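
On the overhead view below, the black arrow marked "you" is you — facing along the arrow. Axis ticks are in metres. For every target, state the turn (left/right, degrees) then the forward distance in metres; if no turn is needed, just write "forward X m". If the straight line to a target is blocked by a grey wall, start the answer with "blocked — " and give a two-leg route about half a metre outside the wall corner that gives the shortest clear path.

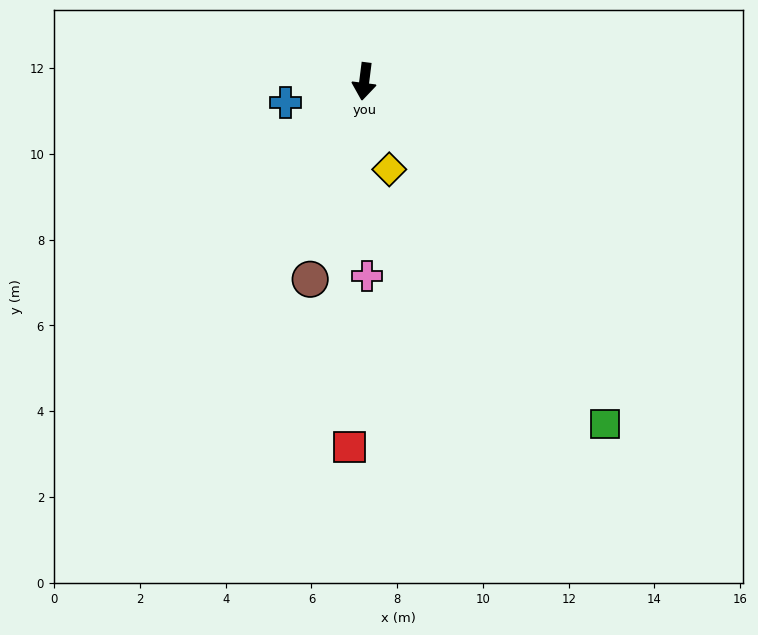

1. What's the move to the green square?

turn left 42°, forward 9.8 m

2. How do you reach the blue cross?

turn right 68°, forward 1.9 m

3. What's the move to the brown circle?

turn right 8°, forward 4.8 m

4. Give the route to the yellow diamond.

turn left 23°, forward 2.1 m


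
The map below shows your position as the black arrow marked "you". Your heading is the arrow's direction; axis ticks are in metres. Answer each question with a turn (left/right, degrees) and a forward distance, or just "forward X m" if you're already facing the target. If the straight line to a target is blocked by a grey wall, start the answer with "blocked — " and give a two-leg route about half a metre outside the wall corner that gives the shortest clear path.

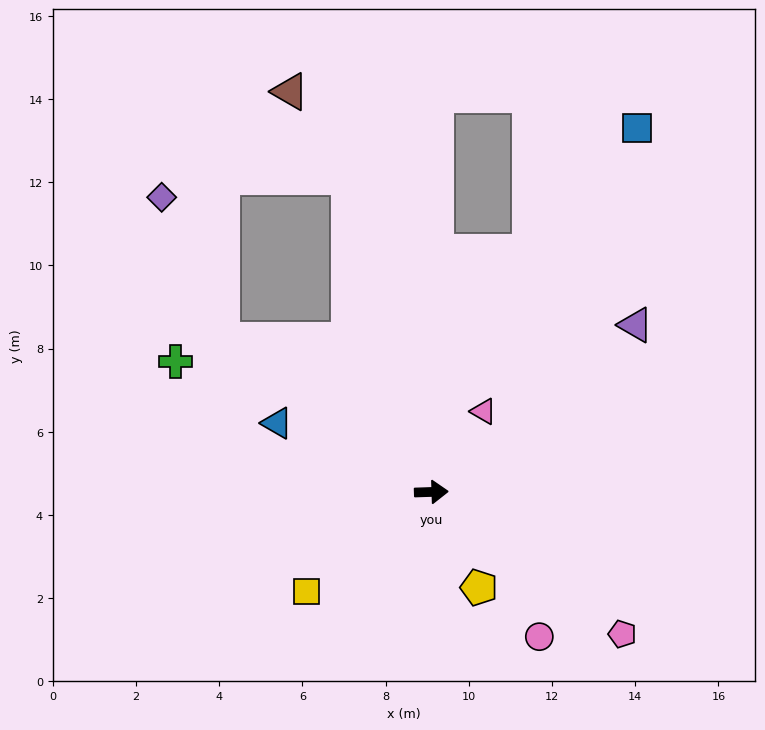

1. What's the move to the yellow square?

turn right 143°, forward 3.8 m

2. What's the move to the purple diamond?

blocked — turn left 142°, forward 6.2 m, then turn right 31°, forward 3.7 m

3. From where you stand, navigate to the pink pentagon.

turn right 39°, forward 5.7 m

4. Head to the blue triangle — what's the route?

turn left 154°, forward 4.1 m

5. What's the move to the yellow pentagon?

turn right 65°, forward 2.6 m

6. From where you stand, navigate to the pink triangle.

turn left 55°, forward 2.3 m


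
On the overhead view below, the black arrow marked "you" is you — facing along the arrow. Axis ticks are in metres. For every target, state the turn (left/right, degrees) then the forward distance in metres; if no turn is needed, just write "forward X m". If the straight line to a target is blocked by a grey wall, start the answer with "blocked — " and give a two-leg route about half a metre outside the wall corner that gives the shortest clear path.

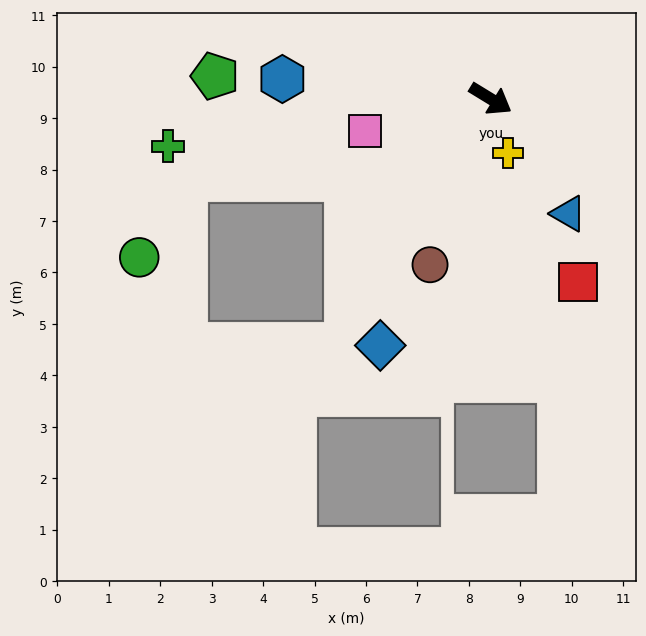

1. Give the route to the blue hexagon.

turn right 154°, forward 4.1 m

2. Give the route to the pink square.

turn right 134°, forward 2.5 m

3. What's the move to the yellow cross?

turn right 41°, forward 1.1 m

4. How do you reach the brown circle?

turn right 79°, forward 3.4 m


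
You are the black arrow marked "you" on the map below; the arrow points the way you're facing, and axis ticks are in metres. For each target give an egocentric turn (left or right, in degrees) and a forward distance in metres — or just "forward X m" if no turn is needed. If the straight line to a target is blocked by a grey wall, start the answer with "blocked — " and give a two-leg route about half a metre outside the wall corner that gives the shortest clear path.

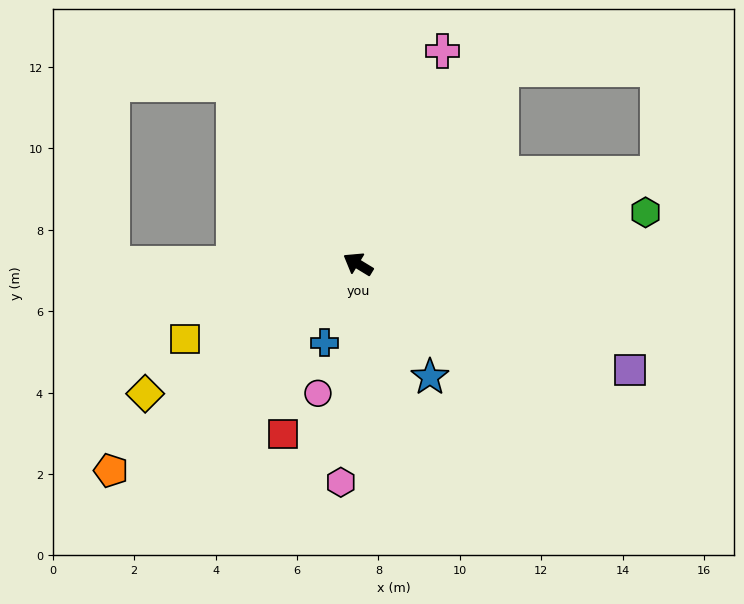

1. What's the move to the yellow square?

turn left 55°, forward 4.6 m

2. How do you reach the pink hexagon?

turn left 117°, forward 5.4 m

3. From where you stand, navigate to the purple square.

turn right 170°, forward 7.2 m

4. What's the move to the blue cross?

turn left 98°, forward 2.1 m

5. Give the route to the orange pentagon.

turn left 71°, forward 7.9 m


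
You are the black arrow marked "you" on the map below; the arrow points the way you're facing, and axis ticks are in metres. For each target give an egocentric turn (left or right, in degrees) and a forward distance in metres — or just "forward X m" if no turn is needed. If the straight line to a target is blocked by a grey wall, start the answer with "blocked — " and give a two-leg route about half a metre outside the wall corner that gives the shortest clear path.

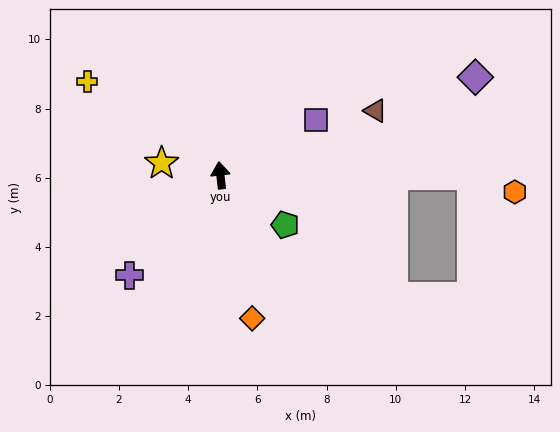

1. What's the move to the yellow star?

turn left 72°, forward 1.7 m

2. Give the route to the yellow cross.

turn left 48°, forward 4.7 m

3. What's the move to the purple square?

turn right 67°, forward 3.2 m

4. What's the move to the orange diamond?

turn right 174°, forward 4.2 m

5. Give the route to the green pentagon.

turn right 134°, forward 2.4 m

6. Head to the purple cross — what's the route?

turn left 131°, forward 3.9 m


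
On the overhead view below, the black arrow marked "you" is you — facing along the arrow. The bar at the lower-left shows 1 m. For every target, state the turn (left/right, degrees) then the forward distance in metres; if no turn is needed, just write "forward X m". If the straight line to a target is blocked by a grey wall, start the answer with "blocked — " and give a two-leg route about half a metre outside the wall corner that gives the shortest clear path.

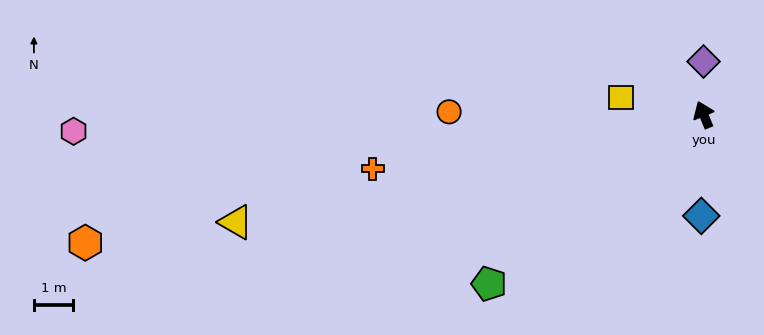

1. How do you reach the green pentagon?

turn left 106°, forward 7.0 m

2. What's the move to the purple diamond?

turn right 22°, forward 1.4 m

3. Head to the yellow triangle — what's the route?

turn left 81°, forward 12.4 m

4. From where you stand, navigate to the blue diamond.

turn left 156°, forward 2.6 m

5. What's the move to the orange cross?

turn left 77°, forward 8.6 m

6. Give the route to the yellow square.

turn left 56°, forward 2.2 m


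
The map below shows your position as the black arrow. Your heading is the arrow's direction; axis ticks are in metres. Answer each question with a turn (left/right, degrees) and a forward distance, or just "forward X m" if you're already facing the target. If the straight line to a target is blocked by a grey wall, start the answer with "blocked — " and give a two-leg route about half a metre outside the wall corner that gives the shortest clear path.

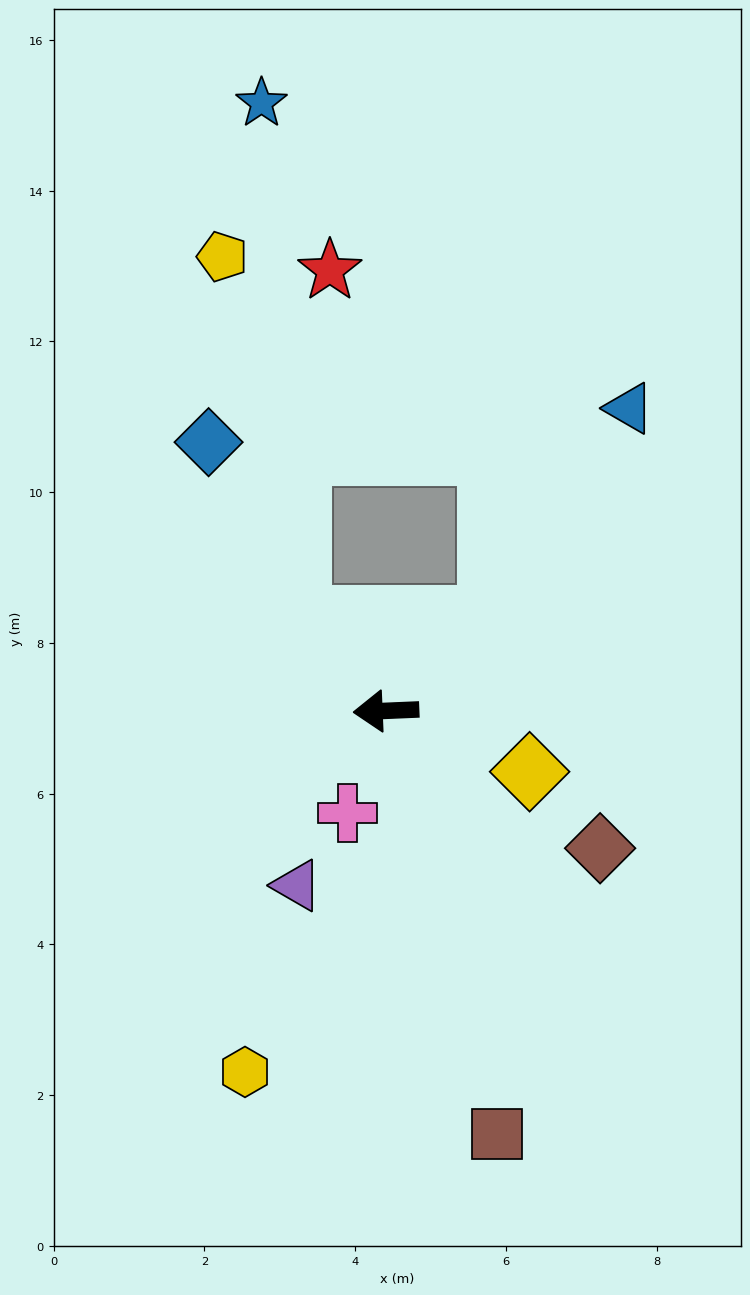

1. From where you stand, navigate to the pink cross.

turn left 67°, forward 1.4 m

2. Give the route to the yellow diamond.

turn left 155°, forward 2.1 m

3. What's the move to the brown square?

turn left 102°, forward 5.8 m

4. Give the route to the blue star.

blocked — turn right 49°, forward 1.7 m, then turn right 39°, forward 6.8 m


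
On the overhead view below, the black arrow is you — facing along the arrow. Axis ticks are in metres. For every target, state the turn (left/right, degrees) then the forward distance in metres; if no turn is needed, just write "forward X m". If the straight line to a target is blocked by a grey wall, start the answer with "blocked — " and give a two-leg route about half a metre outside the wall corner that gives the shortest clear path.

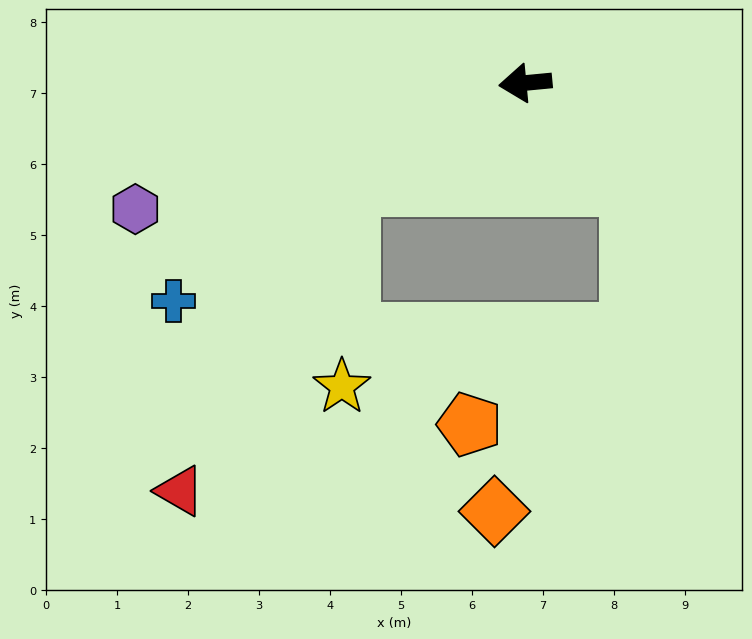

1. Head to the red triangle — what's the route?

blocked — turn left 25°, forward 2.9 m, then turn left 30°, forward 4.9 m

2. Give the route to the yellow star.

blocked — turn left 25°, forward 2.9 m, then turn left 57°, forward 2.8 m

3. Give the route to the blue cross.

turn left 26°, forward 5.8 m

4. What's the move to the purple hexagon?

turn left 12°, forward 5.8 m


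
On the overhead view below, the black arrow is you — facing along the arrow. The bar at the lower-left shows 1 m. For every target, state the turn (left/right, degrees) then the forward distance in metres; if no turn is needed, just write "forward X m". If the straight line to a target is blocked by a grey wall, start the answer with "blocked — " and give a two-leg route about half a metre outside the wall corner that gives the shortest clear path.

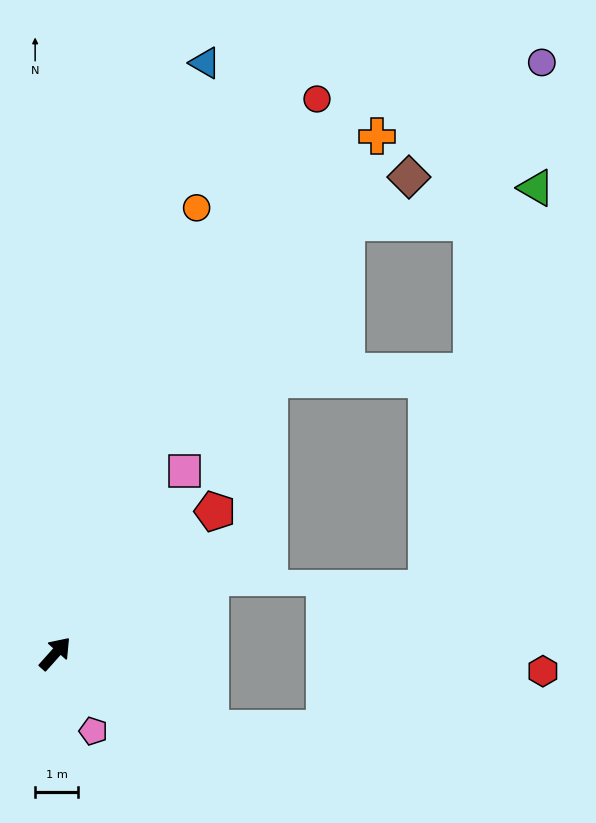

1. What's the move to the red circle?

turn left 16°, forward 14.1 m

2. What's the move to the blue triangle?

turn left 28°, forward 14.1 m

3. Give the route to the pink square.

turn left 6°, forward 5.2 m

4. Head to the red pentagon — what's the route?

turn right 7°, forward 4.9 m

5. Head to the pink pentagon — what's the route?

turn right 112°, forward 2.0 m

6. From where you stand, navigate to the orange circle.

turn left 24°, forward 10.8 m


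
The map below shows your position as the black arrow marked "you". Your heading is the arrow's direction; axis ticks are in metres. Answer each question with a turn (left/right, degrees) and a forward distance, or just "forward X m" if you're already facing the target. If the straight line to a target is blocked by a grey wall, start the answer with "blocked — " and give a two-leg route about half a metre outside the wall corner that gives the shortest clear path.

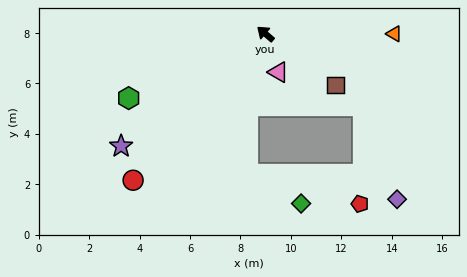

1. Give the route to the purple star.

turn left 78°, forward 7.3 m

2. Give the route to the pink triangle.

turn left 149°, forward 1.6 m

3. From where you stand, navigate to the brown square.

turn right 175°, forward 3.4 m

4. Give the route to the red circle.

turn left 88°, forward 7.8 m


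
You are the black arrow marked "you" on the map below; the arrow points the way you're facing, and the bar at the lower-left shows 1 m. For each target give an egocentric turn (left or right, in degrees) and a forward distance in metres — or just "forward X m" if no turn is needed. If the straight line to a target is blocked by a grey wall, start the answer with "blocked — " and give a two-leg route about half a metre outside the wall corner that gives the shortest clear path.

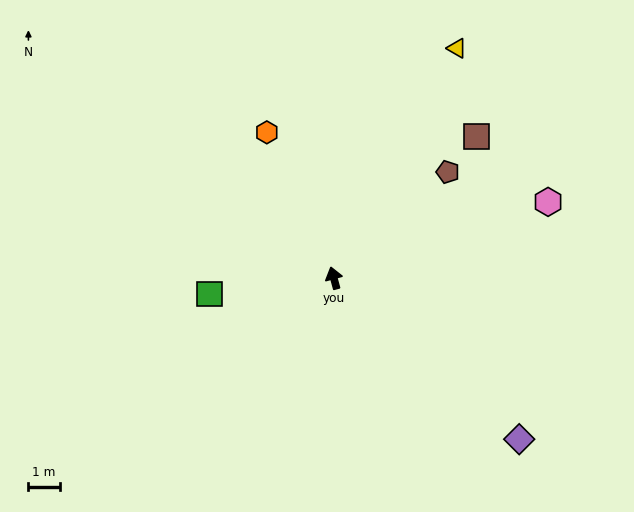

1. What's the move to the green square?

turn left 82°, forward 4.0 m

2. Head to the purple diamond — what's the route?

turn right 146°, forward 7.9 m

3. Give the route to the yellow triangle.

turn right 43°, forward 8.4 m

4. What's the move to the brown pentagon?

turn right 62°, forward 5.0 m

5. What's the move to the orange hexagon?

turn left 9°, forward 5.1 m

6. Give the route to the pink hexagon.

turn right 86°, forward 7.3 m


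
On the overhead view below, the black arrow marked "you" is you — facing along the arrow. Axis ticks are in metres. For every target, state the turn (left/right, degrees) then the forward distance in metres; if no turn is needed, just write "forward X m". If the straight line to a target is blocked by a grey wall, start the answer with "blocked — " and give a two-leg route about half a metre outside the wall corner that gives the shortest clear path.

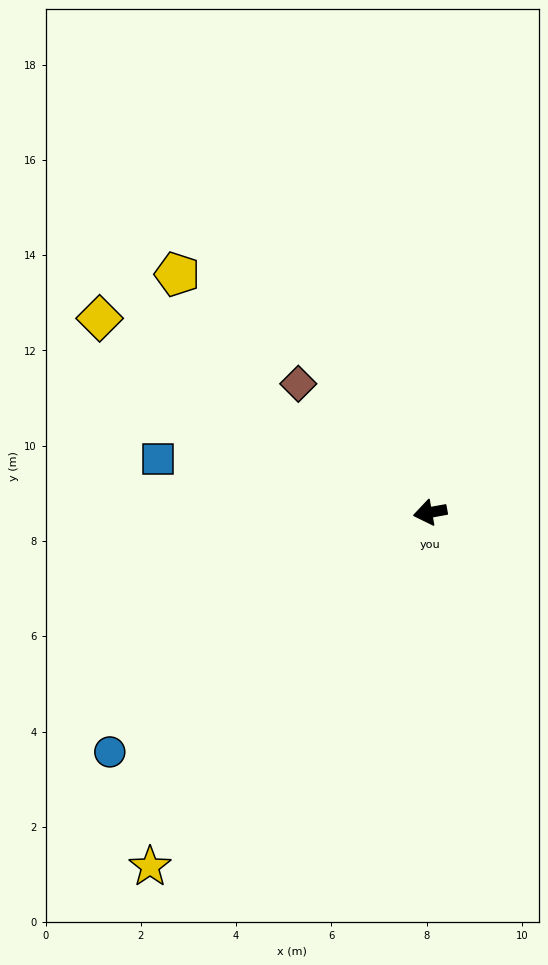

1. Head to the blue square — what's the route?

turn right 21°, forward 5.8 m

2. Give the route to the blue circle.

turn left 27°, forward 8.4 m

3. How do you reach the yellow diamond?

turn right 41°, forward 8.0 m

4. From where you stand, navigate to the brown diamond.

turn right 55°, forward 3.9 m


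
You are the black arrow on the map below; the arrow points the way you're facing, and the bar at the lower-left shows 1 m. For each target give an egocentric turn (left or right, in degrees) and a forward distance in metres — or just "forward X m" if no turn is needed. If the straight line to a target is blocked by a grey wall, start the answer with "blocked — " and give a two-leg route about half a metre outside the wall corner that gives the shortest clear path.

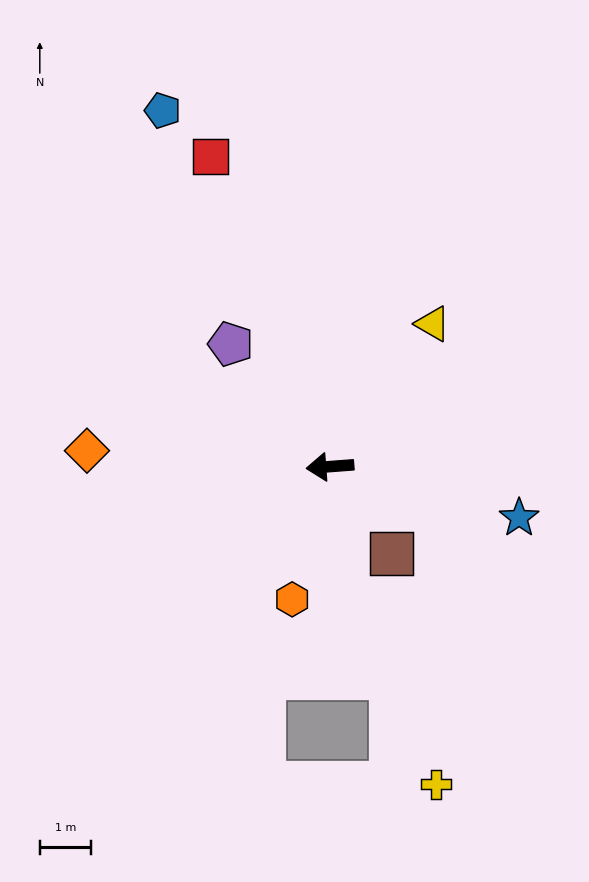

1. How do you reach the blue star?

turn left 161°, forward 3.8 m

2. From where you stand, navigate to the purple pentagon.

turn right 55°, forward 3.1 m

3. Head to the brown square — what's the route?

turn left 121°, forward 2.1 m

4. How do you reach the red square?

turn right 73°, forward 6.4 m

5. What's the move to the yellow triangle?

turn right 130°, forward 3.4 m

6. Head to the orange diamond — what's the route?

turn right 8°, forward 4.7 m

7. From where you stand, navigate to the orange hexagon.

turn left 70°, forward 2.7 m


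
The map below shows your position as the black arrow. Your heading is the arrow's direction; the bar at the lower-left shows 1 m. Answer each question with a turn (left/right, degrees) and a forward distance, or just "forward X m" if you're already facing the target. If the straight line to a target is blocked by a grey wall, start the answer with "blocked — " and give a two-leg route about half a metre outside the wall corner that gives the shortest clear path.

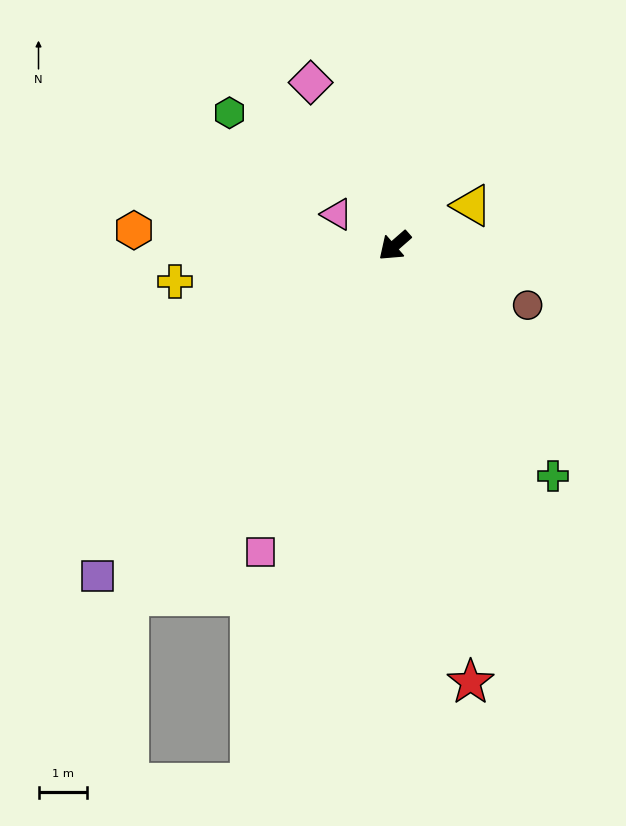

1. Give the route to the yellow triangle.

turn left 166°, forward 1.8 m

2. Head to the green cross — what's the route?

turn left 83°, forward 5.7 m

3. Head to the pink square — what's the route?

turn left 25°, forward 6.8 m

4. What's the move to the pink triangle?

turn right 70°, forward 1.3 m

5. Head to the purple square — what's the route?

turn left 7°, forward 9.1 m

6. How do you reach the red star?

turn left 59°, forward 9.1 m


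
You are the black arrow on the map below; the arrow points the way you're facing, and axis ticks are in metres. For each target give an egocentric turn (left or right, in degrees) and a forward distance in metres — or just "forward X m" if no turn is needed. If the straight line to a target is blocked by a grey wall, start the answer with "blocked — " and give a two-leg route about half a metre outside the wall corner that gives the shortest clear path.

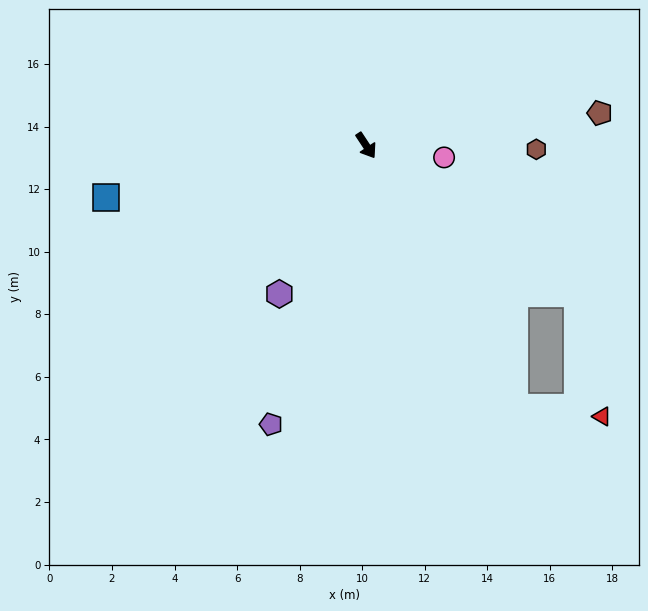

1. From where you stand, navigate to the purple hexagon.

turn right 64°, forward 5.5 m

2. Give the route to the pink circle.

turn left 48°, forward 2.5 m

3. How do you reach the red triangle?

blocked — turn left 21°, forward 8.2 m, then turn right 43°, forward 4.0 m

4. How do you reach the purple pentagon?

turn right 52°, forward 9.4 m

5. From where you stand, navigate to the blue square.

turn right 112°, forward 8.5 m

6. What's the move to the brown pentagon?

turn left 65°, forward 7.5 m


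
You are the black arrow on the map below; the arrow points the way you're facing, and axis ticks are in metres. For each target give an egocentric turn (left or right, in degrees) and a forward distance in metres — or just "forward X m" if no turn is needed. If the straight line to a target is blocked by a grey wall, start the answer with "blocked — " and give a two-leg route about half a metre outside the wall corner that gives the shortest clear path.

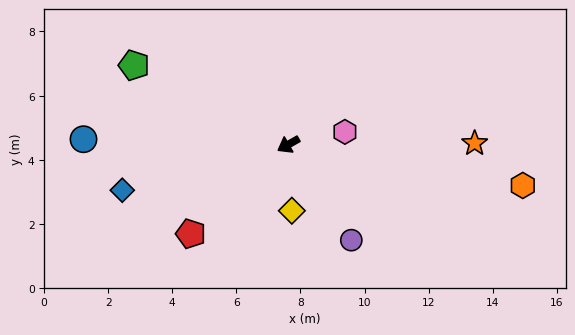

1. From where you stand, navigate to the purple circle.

turn left 94°, forward 3.6 m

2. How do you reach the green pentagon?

turn right 57°, forward 5.4 m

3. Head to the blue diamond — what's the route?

turn right 14°, forward 5.4 m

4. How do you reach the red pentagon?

turn left 13°, forward 4.1 m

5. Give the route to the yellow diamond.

turn left 63°, forward 2.1 m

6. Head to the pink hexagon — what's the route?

turn left 163°, forward 1.8 m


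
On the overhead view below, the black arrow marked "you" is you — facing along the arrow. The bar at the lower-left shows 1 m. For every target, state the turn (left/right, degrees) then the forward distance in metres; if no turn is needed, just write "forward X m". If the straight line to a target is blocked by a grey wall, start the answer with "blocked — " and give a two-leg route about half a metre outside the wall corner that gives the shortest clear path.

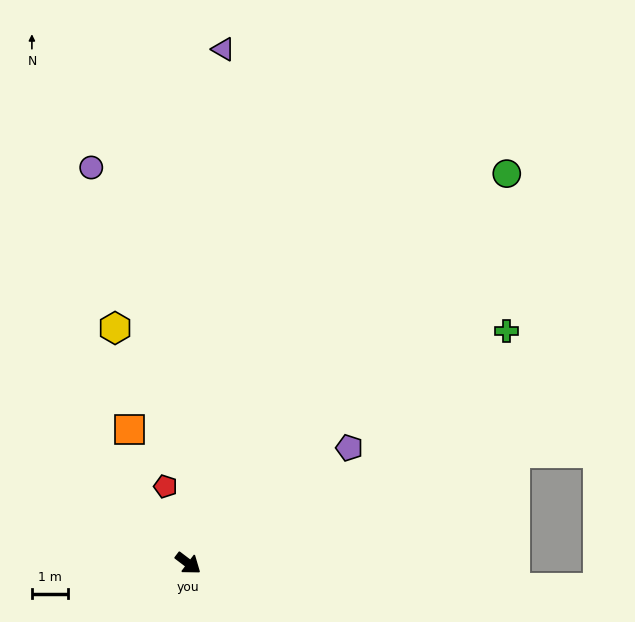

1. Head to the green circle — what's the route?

turn left 88°, forward 13.8 m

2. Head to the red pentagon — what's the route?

turn left 144°, forward 2.2 m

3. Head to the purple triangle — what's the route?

turn left 123°, forward 14.1 m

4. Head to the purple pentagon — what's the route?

turn left 73°, forward 5.4 m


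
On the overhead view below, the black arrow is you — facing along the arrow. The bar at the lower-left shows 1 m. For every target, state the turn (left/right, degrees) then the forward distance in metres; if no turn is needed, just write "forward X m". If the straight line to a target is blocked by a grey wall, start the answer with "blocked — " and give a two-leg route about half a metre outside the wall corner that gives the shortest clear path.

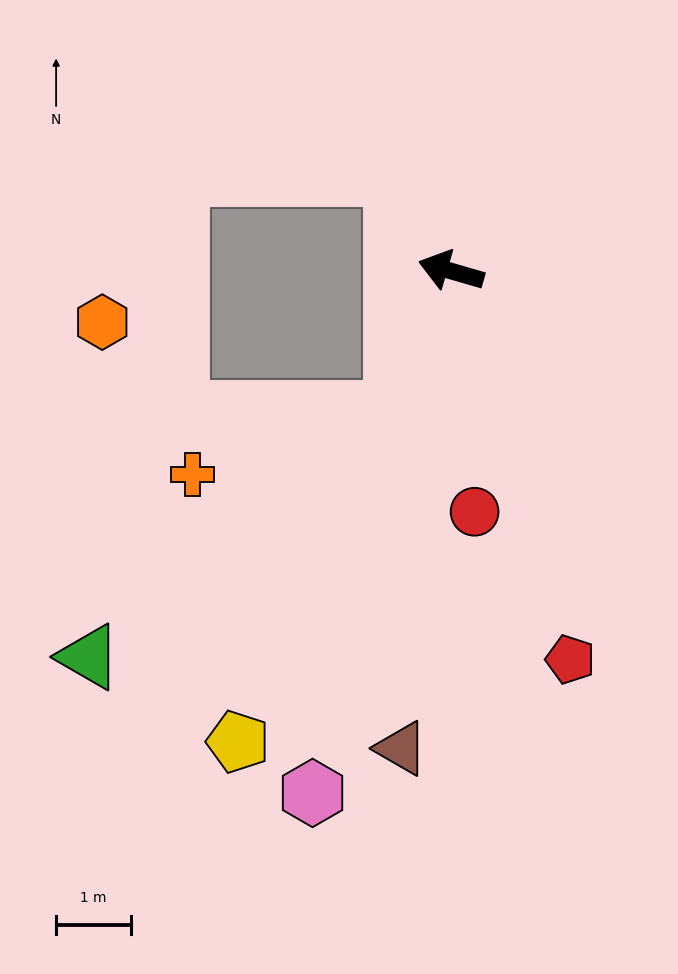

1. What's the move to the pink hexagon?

turn left 91°, forward 7.2 m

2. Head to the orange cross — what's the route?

blocked — turn left 85°, forward 2.0 m, then turn right 52°, forward 2.8 m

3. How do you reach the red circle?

turn left 112°, forward 3.2 m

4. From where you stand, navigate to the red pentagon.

turn left 123°, forward 5.4 m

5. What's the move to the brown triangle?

turn left 100°, forward 6.4 m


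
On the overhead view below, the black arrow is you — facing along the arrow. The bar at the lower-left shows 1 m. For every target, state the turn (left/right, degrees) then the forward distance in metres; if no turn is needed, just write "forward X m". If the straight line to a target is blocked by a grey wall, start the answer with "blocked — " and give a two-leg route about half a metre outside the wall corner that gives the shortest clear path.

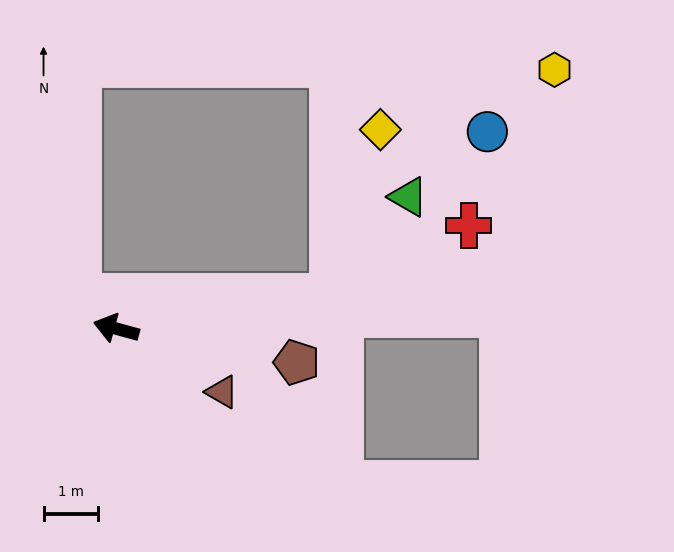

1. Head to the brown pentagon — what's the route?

turn right 175°, forward 3.4 m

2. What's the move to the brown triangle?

turn left 164°, forward 2.3 m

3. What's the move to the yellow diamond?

blocked — turn right 156°, forward 4.0 m, then turn left 65°, forward 3.2 m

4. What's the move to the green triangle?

blocked — turn right 156°, forward 4.0 m, then turn left 44°, forward 2.3 m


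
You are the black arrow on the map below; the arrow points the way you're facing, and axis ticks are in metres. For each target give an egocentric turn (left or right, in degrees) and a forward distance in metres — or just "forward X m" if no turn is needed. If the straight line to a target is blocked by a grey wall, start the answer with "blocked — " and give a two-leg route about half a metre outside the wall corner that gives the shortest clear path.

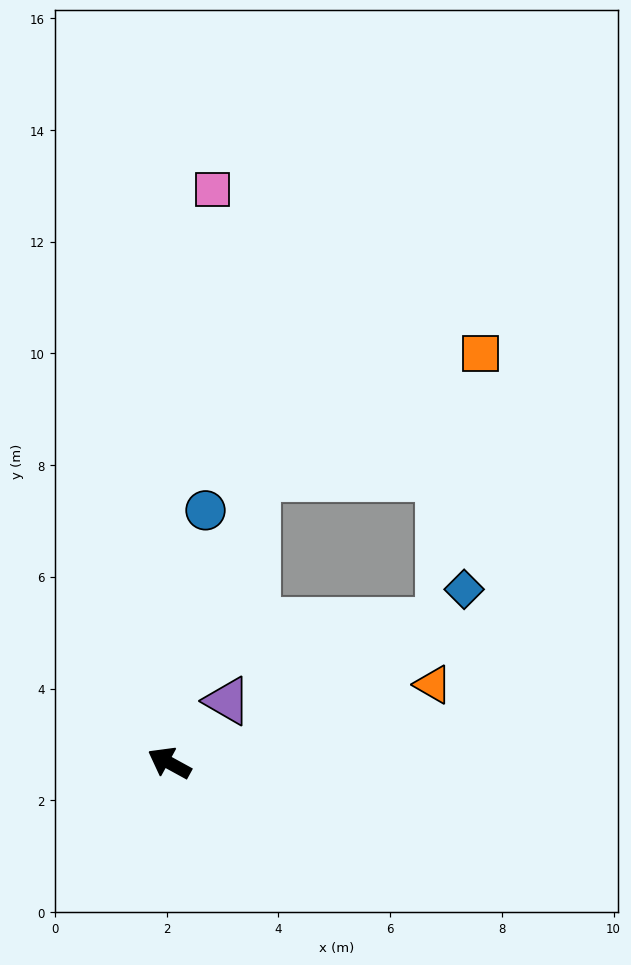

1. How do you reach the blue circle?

turn right 69°, forward 4.6 m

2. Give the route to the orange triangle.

turn right 135°, forward 4.9 m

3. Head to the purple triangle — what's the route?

turn right 104°, forward 1.5 m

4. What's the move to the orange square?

blocked — turn right 78°, forward 5.3 m, then turn right 44°, forward 4.6 m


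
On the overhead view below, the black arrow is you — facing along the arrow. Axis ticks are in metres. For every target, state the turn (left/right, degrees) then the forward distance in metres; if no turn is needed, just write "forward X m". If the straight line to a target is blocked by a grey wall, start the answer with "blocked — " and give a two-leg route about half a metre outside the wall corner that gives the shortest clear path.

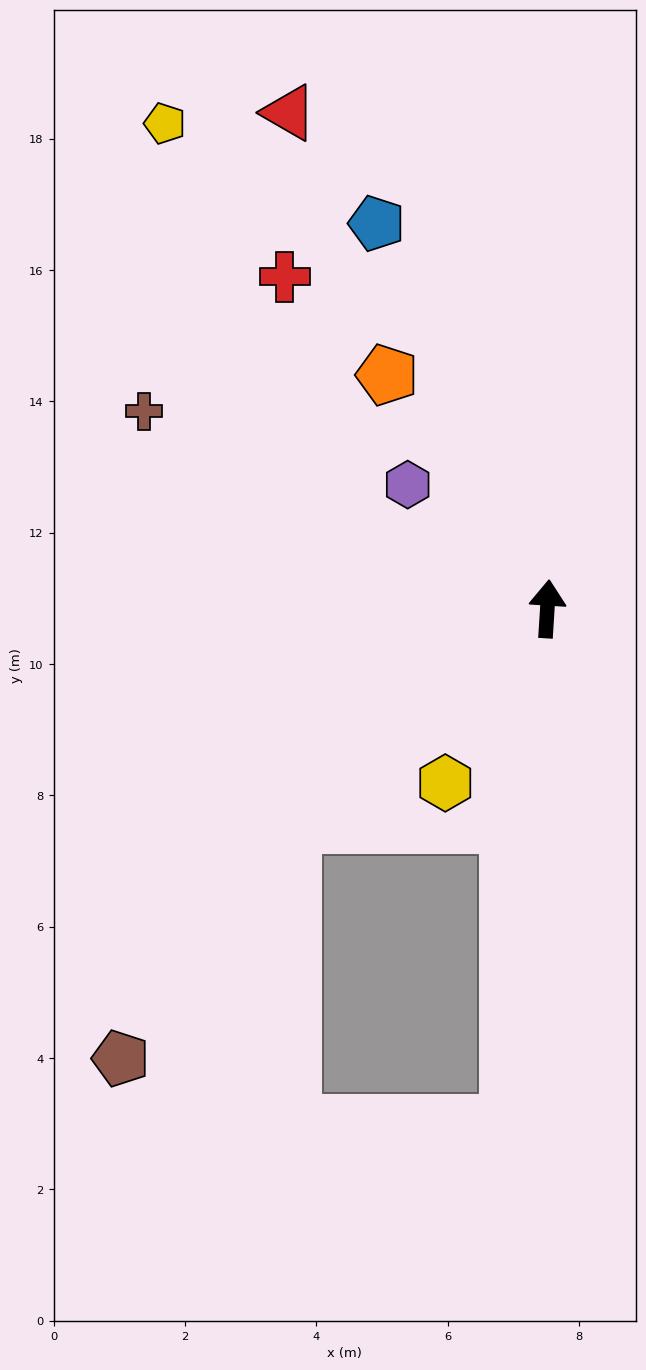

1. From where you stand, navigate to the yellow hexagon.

turn left 153°, forward 3.1 m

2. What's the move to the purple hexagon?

turn left 52°, forward 2.8 m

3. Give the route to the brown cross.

turn left 67°, forward 6.8 m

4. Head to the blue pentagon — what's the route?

turn left 27°, forward 6.4 m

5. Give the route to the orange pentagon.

turn left 38°, forward 4.3 m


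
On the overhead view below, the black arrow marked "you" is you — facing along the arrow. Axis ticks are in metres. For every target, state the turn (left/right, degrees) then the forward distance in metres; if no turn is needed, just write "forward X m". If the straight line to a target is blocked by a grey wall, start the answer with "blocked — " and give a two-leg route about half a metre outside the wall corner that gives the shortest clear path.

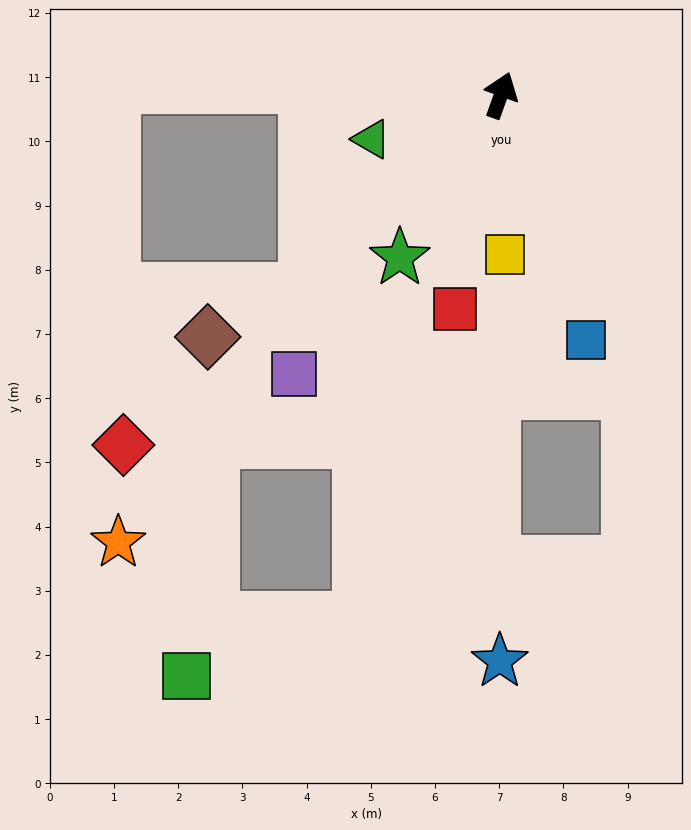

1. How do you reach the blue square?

turn right 141°, forward 4.0 m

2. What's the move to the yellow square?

turn right 159°, forward 2.5 m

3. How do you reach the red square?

turn right 172°, forward 3.4 m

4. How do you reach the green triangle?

turn left 129°, forward 2.1 m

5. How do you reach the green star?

turn left 168°, forward 3.0 m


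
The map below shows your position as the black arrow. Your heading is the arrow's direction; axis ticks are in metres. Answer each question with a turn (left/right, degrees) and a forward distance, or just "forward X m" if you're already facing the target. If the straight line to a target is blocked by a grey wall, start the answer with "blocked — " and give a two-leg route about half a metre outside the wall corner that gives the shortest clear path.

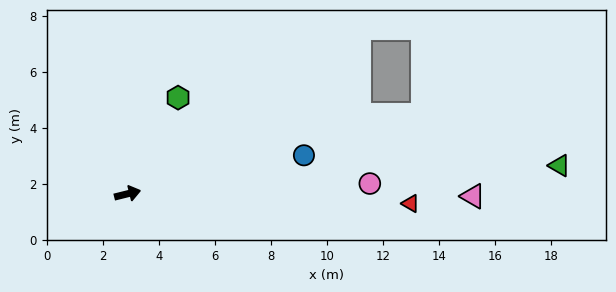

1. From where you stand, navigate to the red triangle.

turn right 16°, forward 10.1 m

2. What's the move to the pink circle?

turn right 11°, forward 8.7 m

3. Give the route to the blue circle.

forward 6.4 m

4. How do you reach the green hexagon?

turn left 48°, forward 3.9 m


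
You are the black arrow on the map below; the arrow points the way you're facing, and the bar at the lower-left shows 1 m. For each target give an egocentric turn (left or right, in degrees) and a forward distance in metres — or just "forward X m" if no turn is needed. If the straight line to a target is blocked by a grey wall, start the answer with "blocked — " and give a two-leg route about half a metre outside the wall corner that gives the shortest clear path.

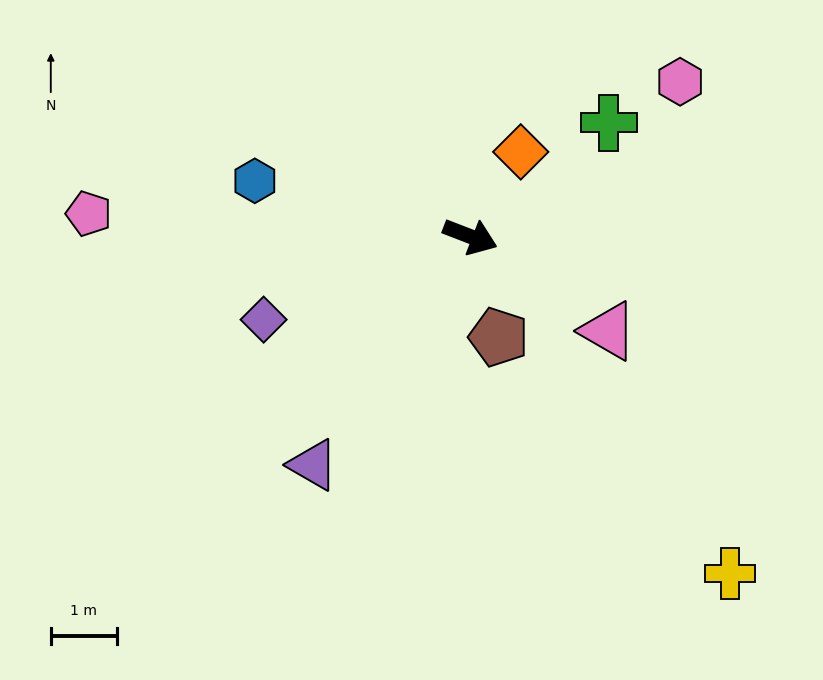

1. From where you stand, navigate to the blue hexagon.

turn right 173°, forward 3.4 m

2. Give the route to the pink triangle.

turn right 13°, forward 2.5 m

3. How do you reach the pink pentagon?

turn right 162°, forward 5.8 m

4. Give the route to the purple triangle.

turn right 103°, forward 4.2 m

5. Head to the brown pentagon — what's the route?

turn right 53°, forward 1.6 m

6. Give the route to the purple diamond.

turn right 137°, forward 3.4 m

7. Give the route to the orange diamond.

turn left 80°, forward 1.5 m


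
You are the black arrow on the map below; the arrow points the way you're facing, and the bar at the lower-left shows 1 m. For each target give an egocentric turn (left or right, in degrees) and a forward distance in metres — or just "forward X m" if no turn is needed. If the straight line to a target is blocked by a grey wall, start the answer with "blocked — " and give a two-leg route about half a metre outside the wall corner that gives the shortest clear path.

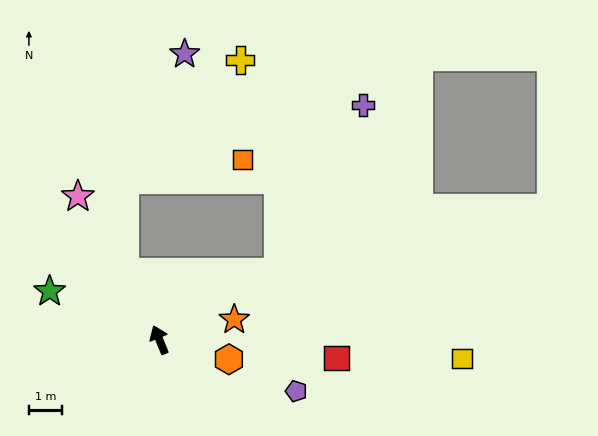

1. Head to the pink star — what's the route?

turn left 7°, forward 5.0 m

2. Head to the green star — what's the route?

turn left 44°, forward 3.6 m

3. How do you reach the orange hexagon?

turn right 128°, forward 2.2 m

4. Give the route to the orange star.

turn right 97°, forward 2.3 m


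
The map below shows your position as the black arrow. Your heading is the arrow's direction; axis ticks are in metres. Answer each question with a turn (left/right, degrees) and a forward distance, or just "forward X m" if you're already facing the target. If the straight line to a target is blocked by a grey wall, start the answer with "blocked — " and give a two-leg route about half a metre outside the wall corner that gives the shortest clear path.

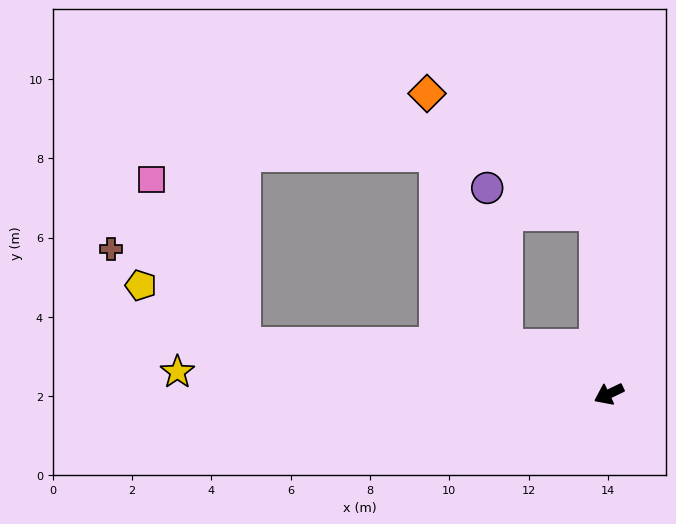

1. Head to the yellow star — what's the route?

turn right 29°, forward 10.9 m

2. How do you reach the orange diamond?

blocked — turn right 51°, forward 2.9 m, then turn right 47°, forward 6.7 m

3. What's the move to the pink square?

blocked — turn right 33°, forward 9.3 m, then turn right 53°, forward 4.8 m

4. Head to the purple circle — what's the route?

blocked — turn right 51°, forward 2.9 m, then turn right 58°, forward 4.0 m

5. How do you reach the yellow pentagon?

blocked — turn right 33°, forward 9.3 m, then turn right 22°, forward 3.0 m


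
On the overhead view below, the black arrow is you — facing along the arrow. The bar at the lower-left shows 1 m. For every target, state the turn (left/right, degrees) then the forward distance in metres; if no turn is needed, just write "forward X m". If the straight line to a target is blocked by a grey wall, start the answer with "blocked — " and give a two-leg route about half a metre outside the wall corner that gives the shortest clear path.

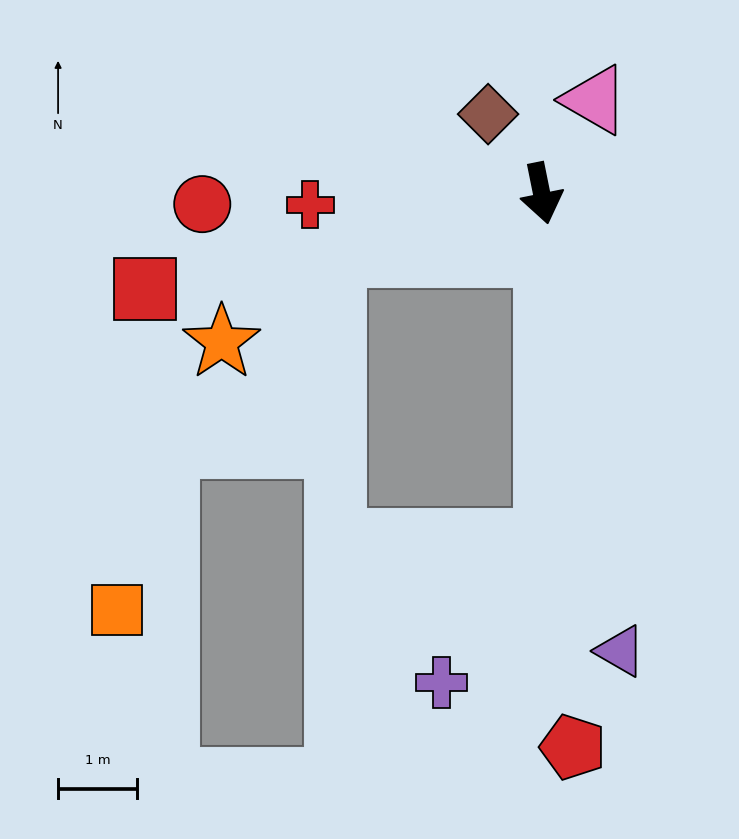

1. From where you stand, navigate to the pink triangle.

turn left 139°, forward 1.4 m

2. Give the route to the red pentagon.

turn right 8°, forward 7.0 m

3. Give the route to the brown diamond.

turn right 157°, forward 1.2 m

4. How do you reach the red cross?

turn right 99°, forward 2.9 m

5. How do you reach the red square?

turn right 88°, forward 5.2 m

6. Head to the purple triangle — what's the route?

forward 5.9 m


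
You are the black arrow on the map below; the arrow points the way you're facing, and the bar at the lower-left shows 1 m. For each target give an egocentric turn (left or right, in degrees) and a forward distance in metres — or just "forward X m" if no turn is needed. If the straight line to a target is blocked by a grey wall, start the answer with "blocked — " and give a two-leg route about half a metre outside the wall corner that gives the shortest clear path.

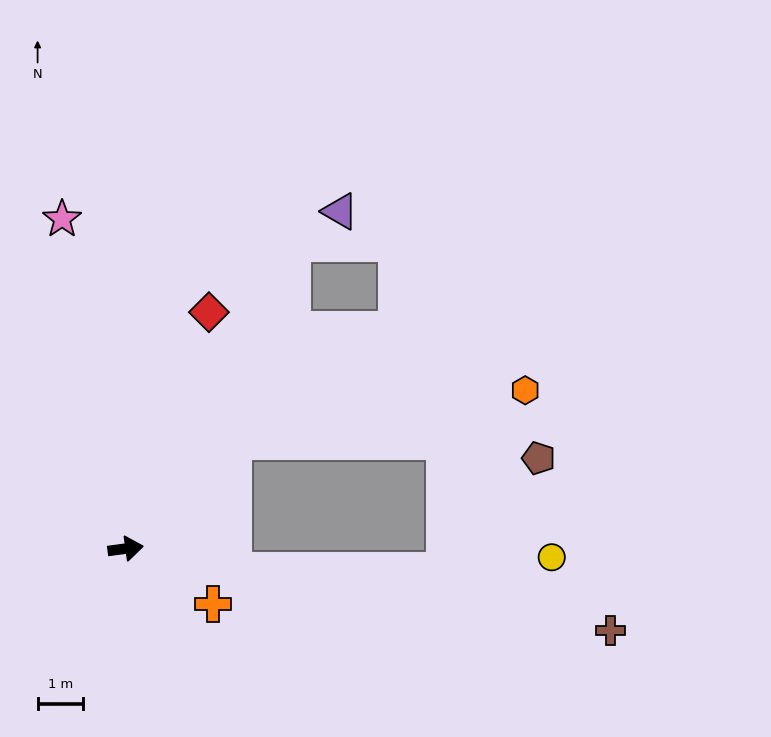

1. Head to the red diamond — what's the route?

turn left 63°, forward 5.5 m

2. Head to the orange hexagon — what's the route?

blocked — turn left 38°, forward 3.4 m, then turn right 36°, forward 6.6 m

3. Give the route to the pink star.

turn left 93°, forward 7.4 m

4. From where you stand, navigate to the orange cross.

turn right 40°, forward 2.3 m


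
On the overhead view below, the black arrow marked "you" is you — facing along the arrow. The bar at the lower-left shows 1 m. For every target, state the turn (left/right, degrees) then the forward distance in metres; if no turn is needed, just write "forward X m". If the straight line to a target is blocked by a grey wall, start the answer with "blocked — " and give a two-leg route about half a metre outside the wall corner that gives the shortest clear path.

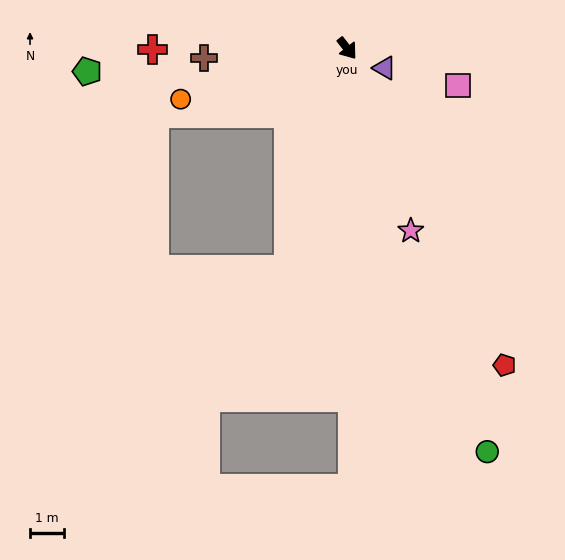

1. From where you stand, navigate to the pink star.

turn right 19°, forward 5.7 m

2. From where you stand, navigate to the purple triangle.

turn left 24°, forward 1.3 m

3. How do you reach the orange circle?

turn right 111°, forward 5.1 m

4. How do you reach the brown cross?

turn right 124°, forward 4.2 m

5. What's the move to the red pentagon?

turn right 12°, forward 10.5 m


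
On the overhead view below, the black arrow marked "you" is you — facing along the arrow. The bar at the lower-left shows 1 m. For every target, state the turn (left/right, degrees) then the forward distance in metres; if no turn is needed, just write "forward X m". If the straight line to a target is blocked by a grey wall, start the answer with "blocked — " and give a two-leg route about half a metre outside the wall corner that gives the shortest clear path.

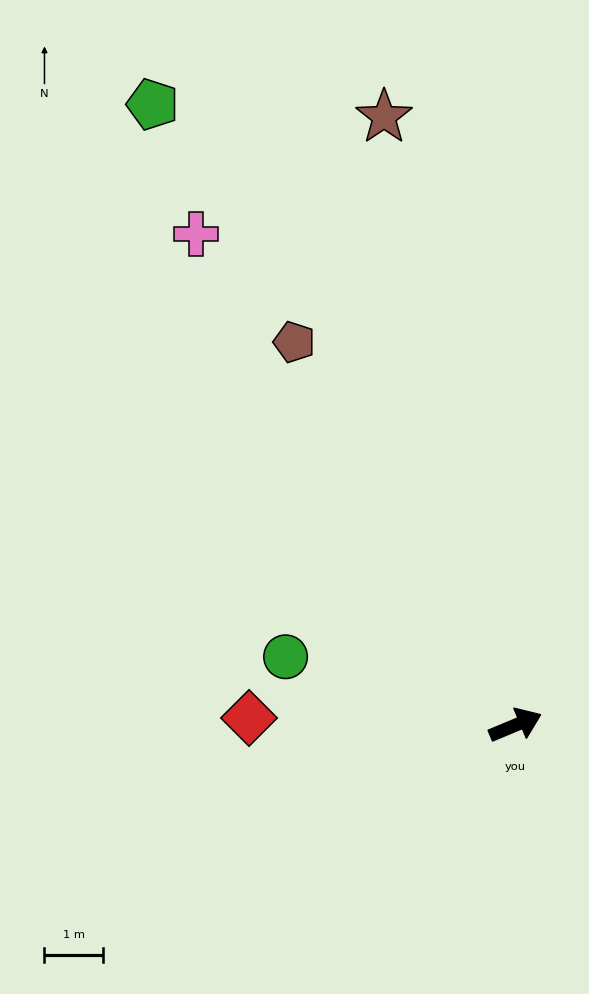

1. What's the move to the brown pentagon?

turn left 97°, forward 7.5 m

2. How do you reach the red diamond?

turn left 156°, forward 4.5 m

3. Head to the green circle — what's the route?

turn left 141°, forward 4.1 m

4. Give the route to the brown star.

turn left 80°, forward 10.6 m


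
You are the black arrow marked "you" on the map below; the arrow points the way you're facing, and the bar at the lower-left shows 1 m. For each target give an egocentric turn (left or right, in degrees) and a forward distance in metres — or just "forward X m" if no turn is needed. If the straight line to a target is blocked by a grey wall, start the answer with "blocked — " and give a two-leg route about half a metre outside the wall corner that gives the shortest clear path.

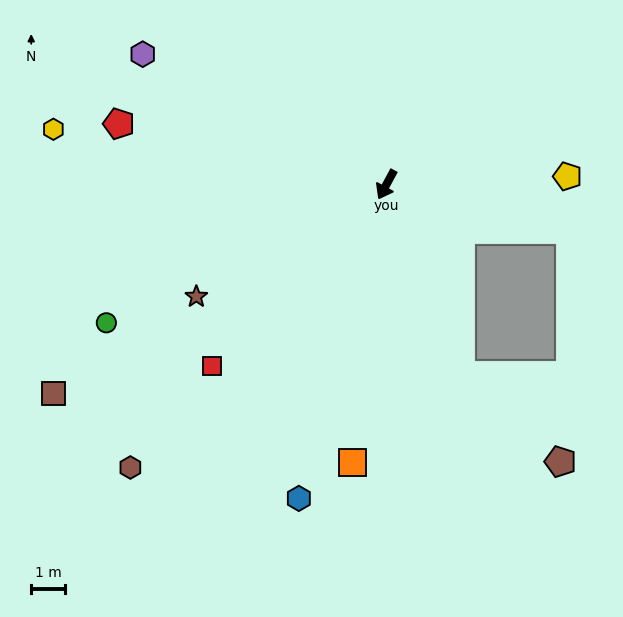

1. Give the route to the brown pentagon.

blocked — turn left 50°, forward 6.1 m, then turn left 27°, forward 3.9 m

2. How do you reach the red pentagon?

turn right 74°, forward 8.2 m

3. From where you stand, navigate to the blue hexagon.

turn left 13°, forward 9.7 m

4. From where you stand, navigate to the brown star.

turn right 31°, forward 6.6 m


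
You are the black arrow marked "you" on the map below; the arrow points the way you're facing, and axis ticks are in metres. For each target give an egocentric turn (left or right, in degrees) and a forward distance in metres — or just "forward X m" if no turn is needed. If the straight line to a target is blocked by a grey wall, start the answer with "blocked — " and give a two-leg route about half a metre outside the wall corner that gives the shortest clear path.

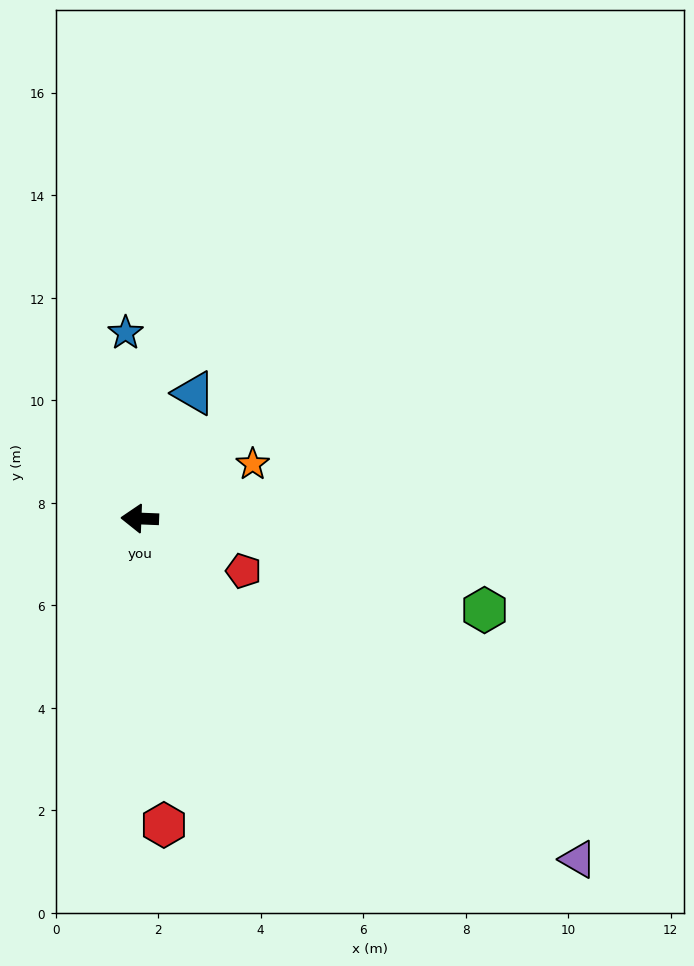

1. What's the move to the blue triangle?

turn right 111°, forward 2.7 m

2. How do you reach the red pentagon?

turn left 155°, forward 2.3 m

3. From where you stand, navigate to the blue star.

turn right 83°, forward 3.6 m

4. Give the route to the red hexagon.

turn left 97°, forward 6.0 m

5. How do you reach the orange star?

turn right 152°, forward 2.4 m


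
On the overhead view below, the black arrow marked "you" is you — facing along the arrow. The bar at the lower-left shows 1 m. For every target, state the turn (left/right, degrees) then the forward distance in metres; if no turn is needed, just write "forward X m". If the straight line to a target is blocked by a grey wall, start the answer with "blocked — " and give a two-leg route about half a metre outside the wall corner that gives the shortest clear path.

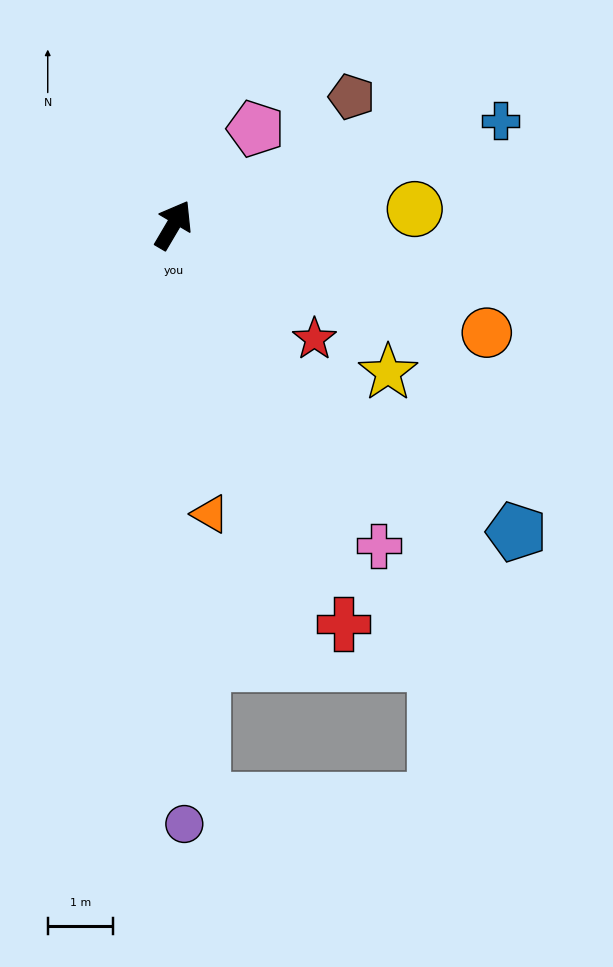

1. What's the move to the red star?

turn right 98°, forward 2.8 m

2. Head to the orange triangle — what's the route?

turn right 142°, forward 4.5 m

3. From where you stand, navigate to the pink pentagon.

turn right 10°, forward 2.0 m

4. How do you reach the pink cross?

turn right 117°, forward 5.9 m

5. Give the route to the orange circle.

turn right 78°, forward 5.1 m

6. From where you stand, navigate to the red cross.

turn right 126°, forward 6.7 m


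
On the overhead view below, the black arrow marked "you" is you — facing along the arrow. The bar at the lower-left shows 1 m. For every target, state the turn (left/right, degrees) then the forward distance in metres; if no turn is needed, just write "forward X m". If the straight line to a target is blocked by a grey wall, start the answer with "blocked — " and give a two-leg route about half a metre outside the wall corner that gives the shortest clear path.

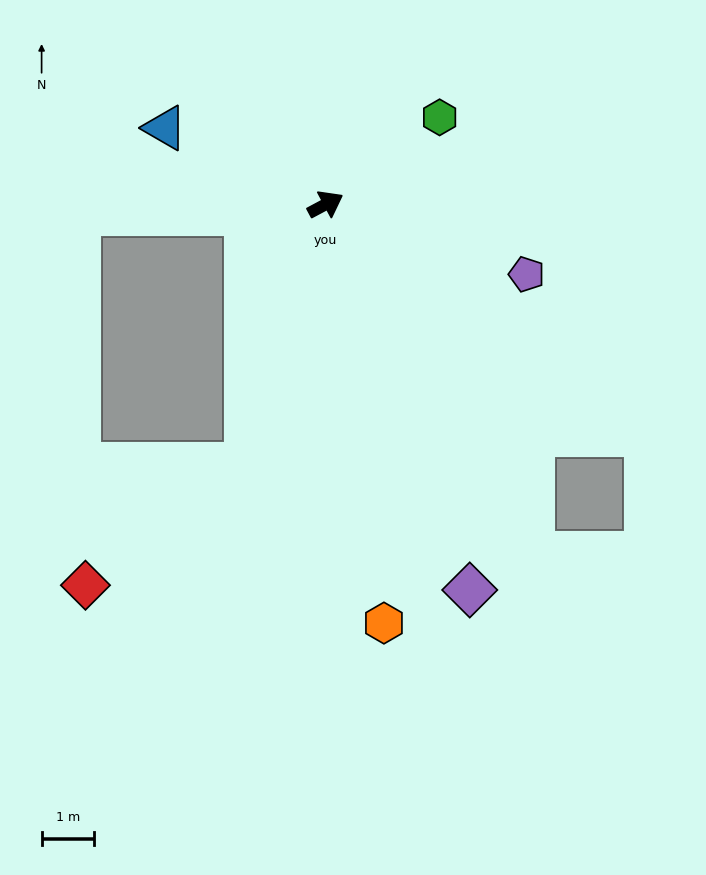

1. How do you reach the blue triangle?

turn left 126°, forward 3.4 m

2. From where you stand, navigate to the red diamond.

blocked — turn right 135°, forward 5.2 m, then turn right 36°, forward 3.8 m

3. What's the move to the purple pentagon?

turn right 47°, forward 4.1 m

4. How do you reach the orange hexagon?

turn right 110°, forward 8.1 m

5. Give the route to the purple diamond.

turn right 98°, forward 7.8 m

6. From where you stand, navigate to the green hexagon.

turn left 9°, forward 2.7 m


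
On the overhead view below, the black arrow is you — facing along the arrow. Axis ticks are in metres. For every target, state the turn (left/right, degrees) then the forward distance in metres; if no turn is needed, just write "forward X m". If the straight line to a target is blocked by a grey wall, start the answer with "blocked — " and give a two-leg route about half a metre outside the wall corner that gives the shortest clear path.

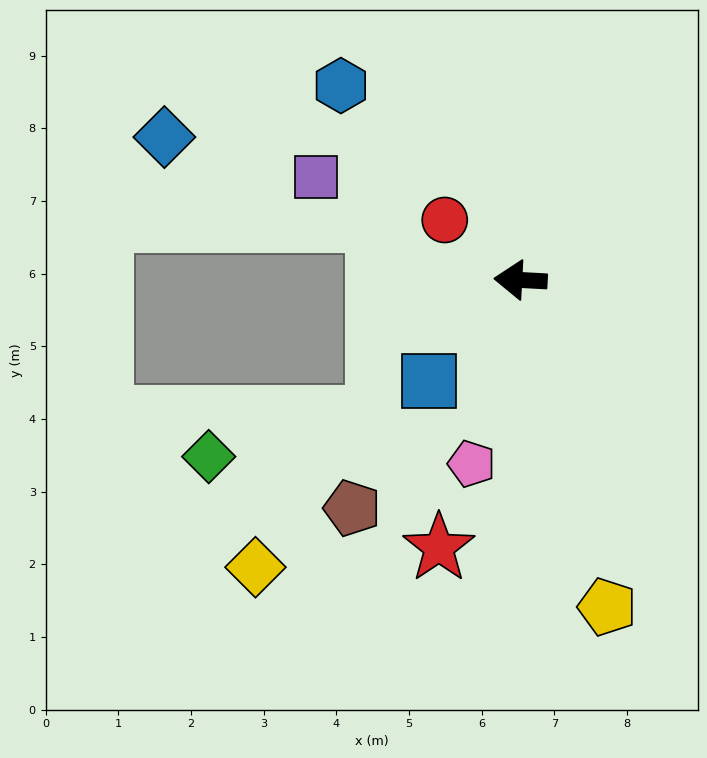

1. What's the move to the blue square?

turn left 51°, forward 1.9 m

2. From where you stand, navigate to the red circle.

turn right 35°, forward 1.3 m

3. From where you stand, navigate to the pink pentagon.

turn left 78°, forward 2.6 m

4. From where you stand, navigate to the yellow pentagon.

turn left 108°, forward 4.7 m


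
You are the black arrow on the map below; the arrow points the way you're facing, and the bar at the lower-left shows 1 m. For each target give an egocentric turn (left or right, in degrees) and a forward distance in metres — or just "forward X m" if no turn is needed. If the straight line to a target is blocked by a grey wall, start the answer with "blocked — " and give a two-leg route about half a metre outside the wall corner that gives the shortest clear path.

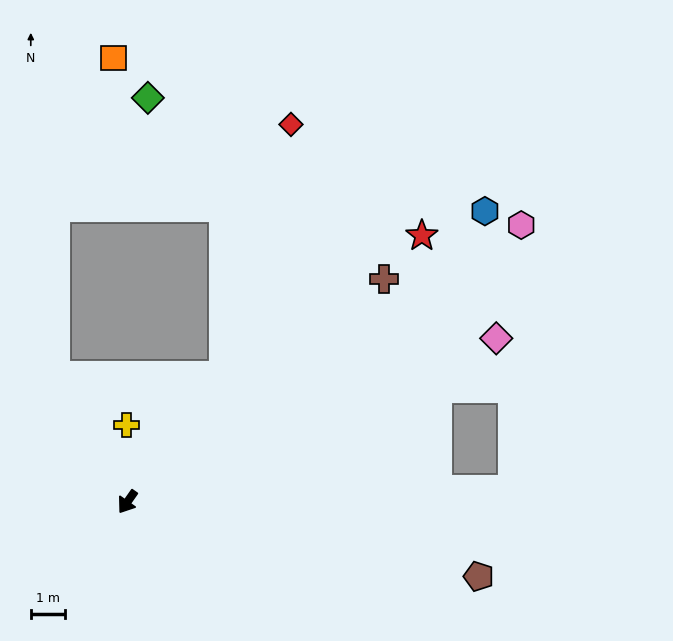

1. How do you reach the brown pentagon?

turn left 113°, forward 10.4 m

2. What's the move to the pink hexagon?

turn left 160°, forward 13.9 m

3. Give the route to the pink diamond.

turn left 149°, forward 11.7 m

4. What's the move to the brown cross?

turn left 166°, forward 9.8 m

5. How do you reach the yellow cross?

turn right 144°, forward 2.2 m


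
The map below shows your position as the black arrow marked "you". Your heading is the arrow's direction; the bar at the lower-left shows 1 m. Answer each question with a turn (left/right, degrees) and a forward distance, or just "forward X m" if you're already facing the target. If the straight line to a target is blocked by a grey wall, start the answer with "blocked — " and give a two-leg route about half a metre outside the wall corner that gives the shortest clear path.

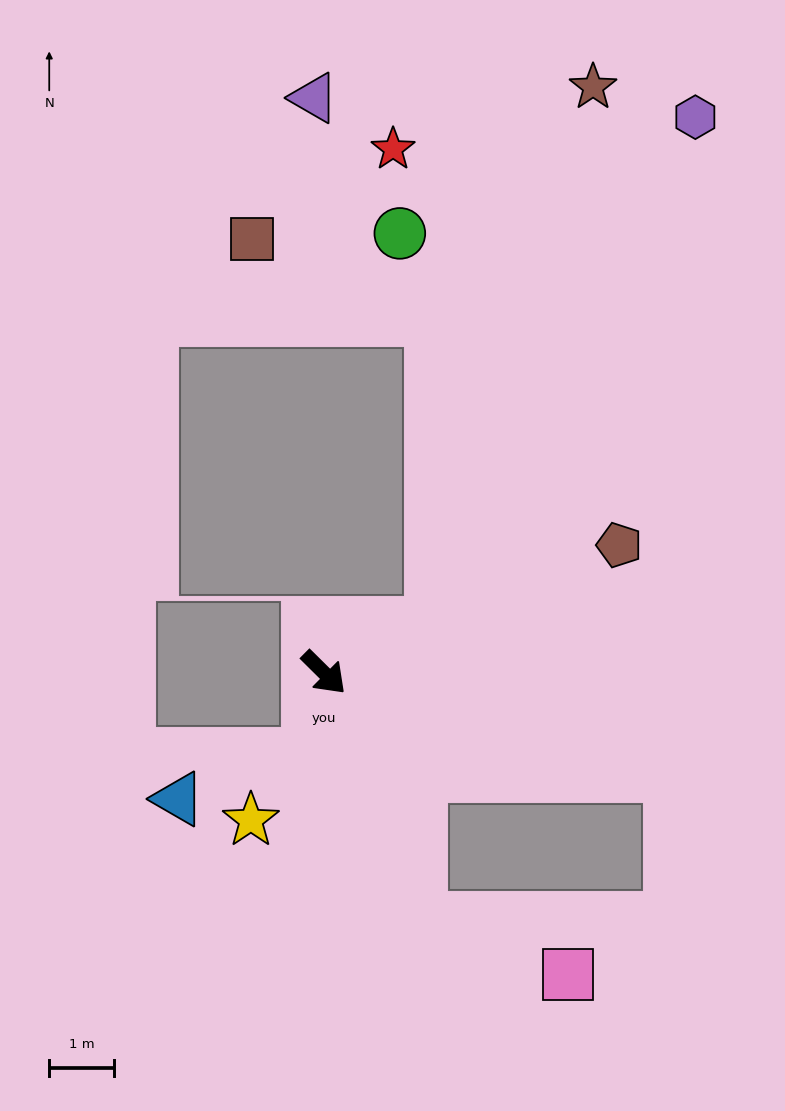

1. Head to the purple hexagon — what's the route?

blocked — turn left 69°, forward 1.8 m, then turn left 38°, forward 8.9 m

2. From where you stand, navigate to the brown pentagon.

turn left 68°, forward 5.0 m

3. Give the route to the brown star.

blocked — turn left 69°, forward 1.8 m, then turn left 49°, forward 8.7 m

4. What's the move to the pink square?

blocked — turn right 24°, forward 4.1 m, then turn left 48°, forward 2.4 m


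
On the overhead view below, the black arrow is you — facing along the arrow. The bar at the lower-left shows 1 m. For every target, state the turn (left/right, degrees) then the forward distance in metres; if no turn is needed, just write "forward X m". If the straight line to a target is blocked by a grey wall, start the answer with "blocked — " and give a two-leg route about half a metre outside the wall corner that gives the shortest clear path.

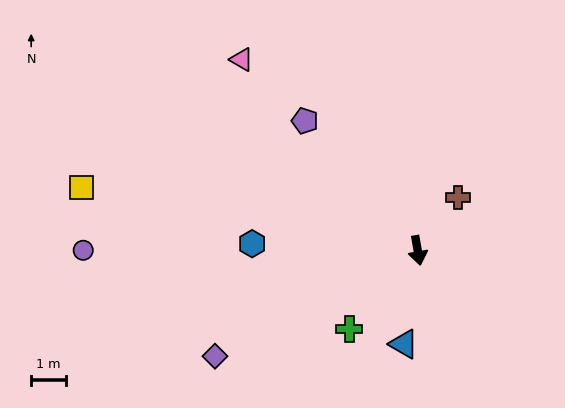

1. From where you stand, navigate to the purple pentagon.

turn right 149°, forward 4.9 m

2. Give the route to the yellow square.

turn right 111°, forward 9.8 m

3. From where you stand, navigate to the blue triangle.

turn right 18°, forward 2.7 m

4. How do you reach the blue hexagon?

turn right 102°, forward 4.7 m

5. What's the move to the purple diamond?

turn right 72°, forward 6.5 m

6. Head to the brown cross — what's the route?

turn left 133°, forward 1.9 m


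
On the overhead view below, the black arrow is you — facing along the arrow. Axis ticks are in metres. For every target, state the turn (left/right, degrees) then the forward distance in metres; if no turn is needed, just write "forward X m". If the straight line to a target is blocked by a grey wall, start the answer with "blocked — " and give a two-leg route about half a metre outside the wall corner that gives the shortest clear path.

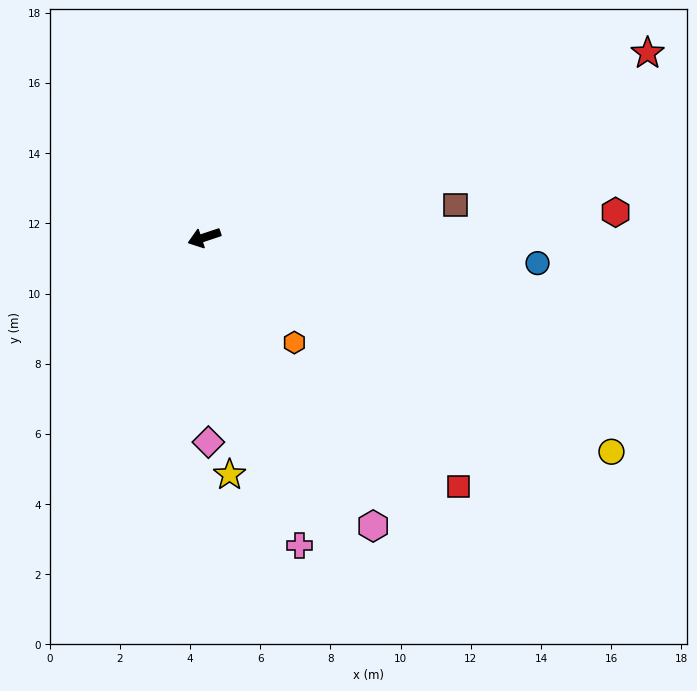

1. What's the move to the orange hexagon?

turn left 112°, forward 3.9 m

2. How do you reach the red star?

turn right 176°, forward 13.7 m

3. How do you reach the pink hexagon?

turn left 102°, forward 9.5 m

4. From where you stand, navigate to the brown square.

turn left 169°, forward 7.2 m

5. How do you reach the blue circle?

turn left 157°, forward 9.5 m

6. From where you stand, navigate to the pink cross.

turn left 89°, forward 9.2 m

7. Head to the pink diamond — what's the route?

turn left 73°, forward 5.8 m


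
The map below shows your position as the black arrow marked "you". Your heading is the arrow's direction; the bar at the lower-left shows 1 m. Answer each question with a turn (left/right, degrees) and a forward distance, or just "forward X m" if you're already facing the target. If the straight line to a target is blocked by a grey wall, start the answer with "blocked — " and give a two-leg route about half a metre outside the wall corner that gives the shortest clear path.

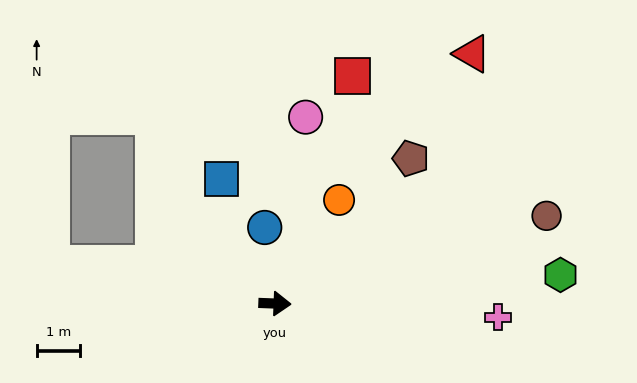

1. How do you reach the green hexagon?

turn left 8°, forward 6.6 m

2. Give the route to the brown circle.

turn left 20°, forward 6.5 m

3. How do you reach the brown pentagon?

turn left 49°, forward 4.6 m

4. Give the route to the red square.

turn left 73°, forward 5.5 m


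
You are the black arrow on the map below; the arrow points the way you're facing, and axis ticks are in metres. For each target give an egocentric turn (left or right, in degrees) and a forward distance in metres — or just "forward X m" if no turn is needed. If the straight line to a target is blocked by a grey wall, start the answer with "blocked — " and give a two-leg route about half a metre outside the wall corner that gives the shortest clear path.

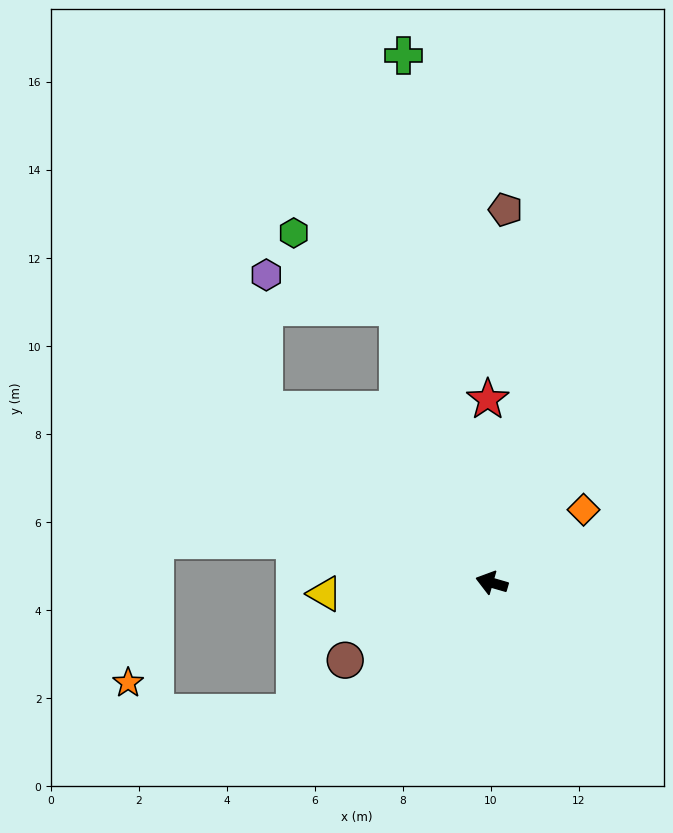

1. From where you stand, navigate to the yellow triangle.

turn left 20°, forward 3.8 m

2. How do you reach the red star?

turn right 73°, forward 4.2 m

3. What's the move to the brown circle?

turn left 44°, forward 3.8 m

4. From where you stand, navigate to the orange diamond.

turn right 125°, forward 2.7 m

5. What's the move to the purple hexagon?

blocked — turn right 21°, forward 6.5 m, then turn right 54°, forward 3.1 m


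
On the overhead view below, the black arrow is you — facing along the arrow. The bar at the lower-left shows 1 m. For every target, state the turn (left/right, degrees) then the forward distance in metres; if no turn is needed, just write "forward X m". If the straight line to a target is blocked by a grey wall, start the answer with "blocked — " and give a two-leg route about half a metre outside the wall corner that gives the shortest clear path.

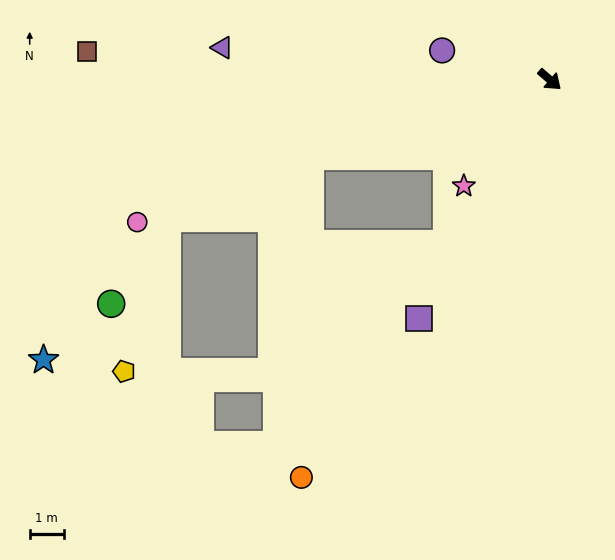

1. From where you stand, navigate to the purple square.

turn right 78°, forward 8.1 m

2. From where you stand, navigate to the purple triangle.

turn right 145°, forward 9.7 m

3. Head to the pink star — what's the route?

turn right 88°, forward 4.0 m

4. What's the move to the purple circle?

turn right 154°, forward 3.3 m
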